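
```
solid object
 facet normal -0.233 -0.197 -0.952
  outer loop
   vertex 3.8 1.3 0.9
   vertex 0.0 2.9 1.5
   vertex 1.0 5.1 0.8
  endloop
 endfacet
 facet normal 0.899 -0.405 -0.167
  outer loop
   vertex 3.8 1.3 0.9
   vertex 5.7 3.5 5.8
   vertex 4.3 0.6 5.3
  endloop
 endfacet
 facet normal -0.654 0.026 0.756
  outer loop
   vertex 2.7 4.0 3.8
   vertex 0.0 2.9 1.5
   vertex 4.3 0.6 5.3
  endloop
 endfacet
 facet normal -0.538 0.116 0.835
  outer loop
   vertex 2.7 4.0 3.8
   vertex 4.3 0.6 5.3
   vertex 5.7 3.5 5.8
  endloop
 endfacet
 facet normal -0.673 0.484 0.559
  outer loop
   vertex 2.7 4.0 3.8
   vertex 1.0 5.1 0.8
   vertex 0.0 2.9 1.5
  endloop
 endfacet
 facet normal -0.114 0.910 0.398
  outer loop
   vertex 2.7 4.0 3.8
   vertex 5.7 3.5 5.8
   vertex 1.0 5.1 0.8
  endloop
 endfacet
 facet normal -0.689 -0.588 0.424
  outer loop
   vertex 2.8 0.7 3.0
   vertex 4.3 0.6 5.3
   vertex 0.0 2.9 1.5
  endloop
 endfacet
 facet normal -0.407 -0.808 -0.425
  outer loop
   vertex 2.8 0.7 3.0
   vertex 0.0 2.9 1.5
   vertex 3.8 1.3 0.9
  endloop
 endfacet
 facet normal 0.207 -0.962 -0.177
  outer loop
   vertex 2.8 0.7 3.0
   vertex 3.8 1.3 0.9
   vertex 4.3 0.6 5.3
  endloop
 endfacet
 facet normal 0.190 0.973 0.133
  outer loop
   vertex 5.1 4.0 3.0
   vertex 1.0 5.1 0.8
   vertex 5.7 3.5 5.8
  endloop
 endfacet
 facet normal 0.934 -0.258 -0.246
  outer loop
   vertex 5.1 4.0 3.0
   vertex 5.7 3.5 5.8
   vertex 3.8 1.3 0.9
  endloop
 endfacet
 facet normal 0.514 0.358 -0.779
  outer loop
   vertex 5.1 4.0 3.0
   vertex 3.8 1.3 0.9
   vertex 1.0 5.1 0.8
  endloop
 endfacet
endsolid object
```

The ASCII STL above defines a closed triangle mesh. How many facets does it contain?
12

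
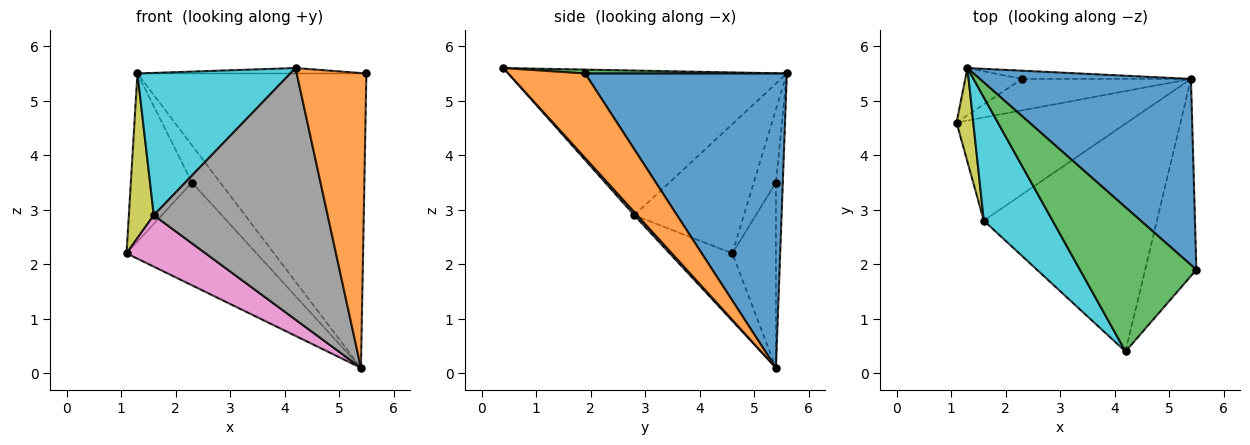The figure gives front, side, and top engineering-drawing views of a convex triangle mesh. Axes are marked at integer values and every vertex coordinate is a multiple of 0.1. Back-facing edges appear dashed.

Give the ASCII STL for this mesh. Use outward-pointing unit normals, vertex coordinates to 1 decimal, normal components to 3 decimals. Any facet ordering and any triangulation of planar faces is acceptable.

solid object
 facet normal 0.597 0.678 0.428
  outer loop
   vertex 1.3 5.6 5.5
   vertex 5.5 1.9 5.5
   vertex 5.4 5.4 0.1
  endloop
 endfacet
 facet normal 0.676 -0.613 -0.410
  outer loop
   vertex 4.2 0.4 5.6
   vertex 5.4 5.4 0.1
   vertex 5.5 1.9 5.5
  endloop
 endfacet
 facet normal 0.033 0.038 0.999
  outer loop
   vertex 4.2 0.4 5.6
   vertex 5.5 1.9 5.5
   vertex 1.3 5.6 5.5
  endloop
 endfacet
 facet normal -0.305 0.911 -0.278
  outer loop
   vertex 2.3 5.4 3.5
   vertex 5.4 5.4 0.1
   vertex 1.1 4.6 2.2
  endloop
 endfacet
 facet normal -0.329 0.909 -0.256
  outer loop
   vertex 2.3 5.4 3.5
   vertex 1.1 4.6 2.2
   vertex 1.3 5.6 5.5
  endloop
 endfacet
 facet normal -0.231 0.950 -0.210
  outer loop
   vertex 2.3 5.4 3.5
   vertex 1.3 5.6 5.5
   vertex 5.4 5.4 0.1
  endloop
 endfacet
 facet normal -0.334 -0.421 -0.844
  outer loop
   vertex 1.6 2.8 2.9
   vertex 1.1 4.6 2.2
   vertex 5.4 5.4 0.1
  endloop
 endfacet
 facet normal 0.013 -0.741 -0.671
  outer loop
   vertex 1.6 2.8 2.9
   vertex 5.4 5.4 0.1
   vertex 4.2 0.4 5.6
  endloop
 endfacet
 facet normal -0.967 -0.220 0.125
  outer loop
   vertex 1.6 2.8 2.9
   vertex 1.3 5.6 5.5
   vertex 1.1 4.6 2.2
  endloop
 endfacet
 facet normal -0.809 -0.444 0.385
  outer loop
   vertex 1.6 2.8 2.9
   vertex 4.2 0.4 5.6
   vertex 1.3 5.6 5.5
  endloop
 endfacet
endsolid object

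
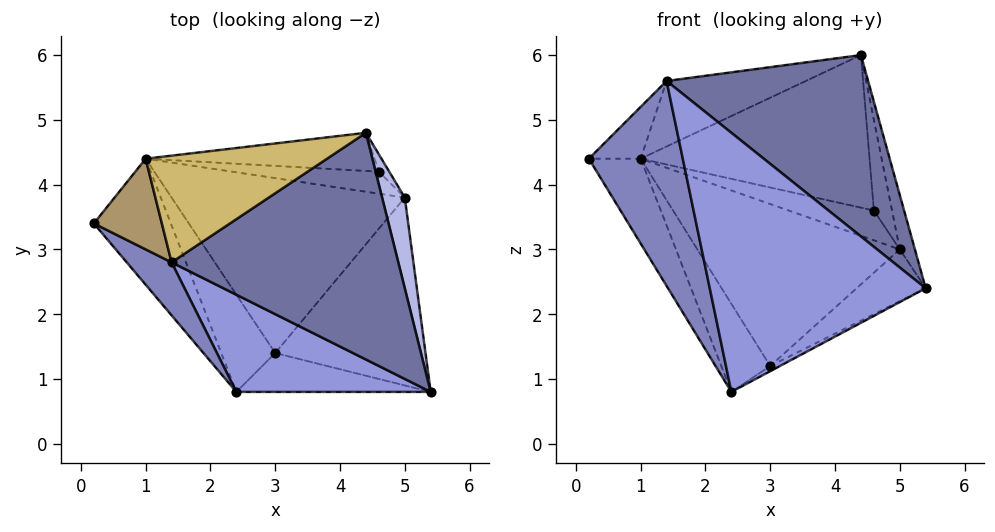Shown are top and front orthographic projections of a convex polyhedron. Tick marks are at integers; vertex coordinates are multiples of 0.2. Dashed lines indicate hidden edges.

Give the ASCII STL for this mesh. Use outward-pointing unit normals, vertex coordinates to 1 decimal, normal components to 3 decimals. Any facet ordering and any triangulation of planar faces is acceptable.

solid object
 facet normal 0.298 -0.596 0.745
  outer loop
   vertex 1.4 2.8 5.6
   vertex 5.4 0.8 2.4
   vertex 4.4 4.8 6.0
  endloop
 endfacet
 facet normal -0.592 -0.780 0.202
  outer loop
   vertex 1.4 2.8 5.6
   vertex 0.2 3.4 4.4
   vertex 2.4 0.8 0.8
  endloop
 endfacet
 facet normal -0.184 -0.920 0.345
  outer loop
   vertex 1.4 2.8 5.6
   vertex 2.4 0.8 0.8
   vertex 5.4 0.8 2.4
  endloop
 endfacet
 facet normal 0.982 0.098 0.164
  outer loop
   vertex 5.0 3.8 3.0
   vertex 4.4 4.8 6.0
   vertex 5.4 0.8 2.4
  endloop
 endfacet
 facet normal 0.574 0.804 -0.153
  outer loop
   vertex 4.6 4.2 3.6
   vertex 4.4 4.8 6.0
   vertex 5.0 3.8 3.0
  endloop
 endfacet
 facet normal -0.572 0.458 -0.680
  outer loop
   vertex 1.0 4.4 4.4
   vertex 2.4 0.8 0.8
   vertex 0.2 3.4 4.4
  endloop
 endfacet
 facet normal -0.087 0.801 -0.592
  outer loop
   vertex 1.0 4.4 4.4
   vertex 4.6 4.2 3.6
   vertex 5.0 3.8 3.0
  endloop
 endfacet
 facet normal 0.000 0.970 -0.243
  outer loop
   vertex 1.0 4.4 4.4
   vertex 4.4 4.8 6.0
   vertex 4.6 4.2 3.6
  endloop
 endfacet
 facet normal -0.527 0.422 0.738
  outer loop
   vertex 1.0 4.4 4.4
   vertex 0.2 3.4 4.4
   vertex 1.4 2.8 5.6
  endloop
 endfacet
 facet normal -0.420 0.475 0.773
  outer loop
   vertex 1.0 4.4 4.4
   vertex 1.4 2.8 5.6
   vertex 4.4 4.8 6.0
  endloop
 endfacet
 facet normal -0.175 0.661 -0.729
  outer loop
   vertex 3.0 1.4 1.2
   vertex 2.4 0.8 0.8
   vertex 1.0 4.4 4.4
  endloop
 endfacet
 facet normal -0.153 0.671 -0.725
  outer loop
   vertex 3.0 1.4 1.2
   vertex 1.0 4.4 4.4
   vertex 5.0 3.8 3.0
  endloop
 endfacet
 facet normal 0.467 0.117 -0.876
  outer loop
   vertex 3.0 1.4 1.2
   vertex 5.4 0.8 2.4
   vertex 2.4 0.8 0.8
  endloop
 endfacet
 facet normal 0.481 0.233 -0.845
  outer loop
   vertex 3.0 1.4 1.2
   vertex 5.0 3.8 3.0
   vertex 5.4 0.8 2.4
  endloop
 endfacet
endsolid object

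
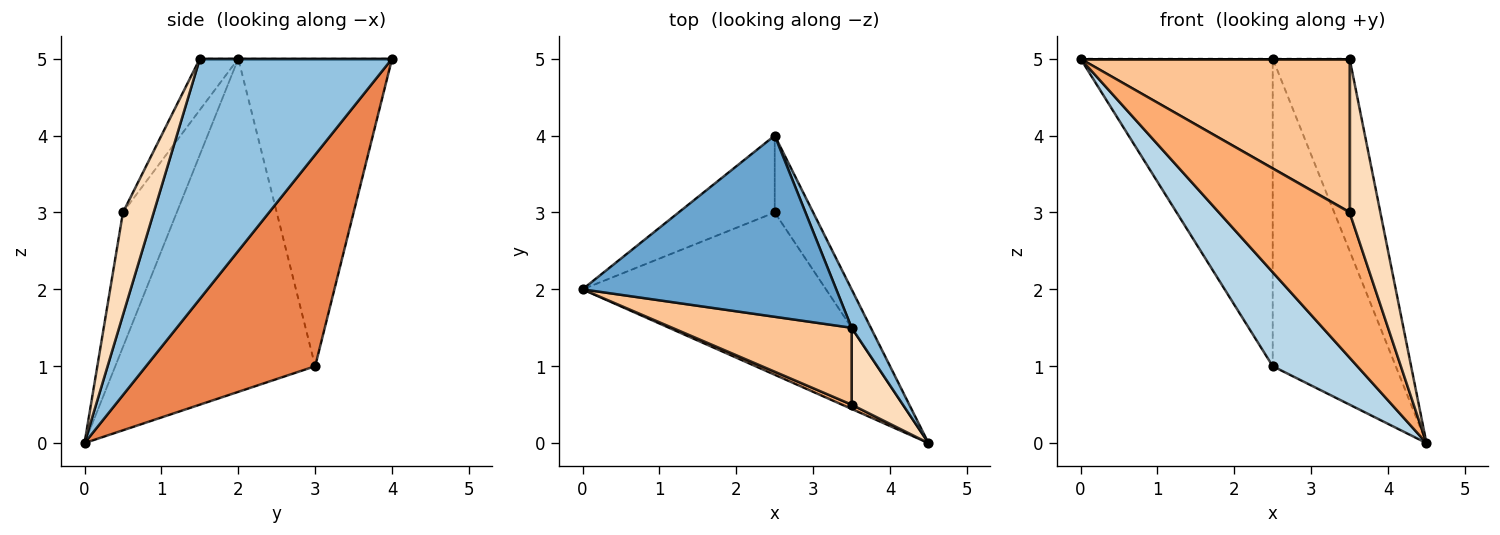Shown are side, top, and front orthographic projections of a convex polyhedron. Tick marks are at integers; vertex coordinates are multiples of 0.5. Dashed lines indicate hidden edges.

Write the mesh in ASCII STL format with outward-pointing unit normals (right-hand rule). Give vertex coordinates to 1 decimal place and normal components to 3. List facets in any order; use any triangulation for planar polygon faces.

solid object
 facet normal 0.000 0.000 1.000
  outer loop
   vertex 3.5 1.5 5.0
   vertex 2.5 4.0 5.0
   vertex 0.0 2.0 5.0
  endloop
 endfacet
 facet normal 0.926 0.370 0.074
  outer loop
   vertex 3.5 1.5 5.0
   vertex 4.5 0.0 0.0
   vertex 2.5 4.0 5.0
  endloop
 endfacet
 facet normal -0.764 -0.323 -0.558
  outer loop
   vertex 2.5 3.0 1.0
   vertex 4.5 0.0 0.0
   vertex 0.0 2.0 5.0
  endloop
 endfacet
 facet normal -0.613 0.766 -0.192
  outer loop
   vertex 2.5 3.0 1.0
   vertex 0.0 2.0 5.0
   vertex 2.5 4.0 5.0
  endloop
 endfacet
 facet normal 0.800 0.582 -0.145
  outer loop
   vertex 2.5 3.0 1.0
   vertex 2.5 4.0 5.0
   vertex 4.5 0.0 0.0
  endloop
 endfacet
 facet normal -0.381 -0.924 0.027
  outer loop
   vertex 3.5 0.5 3.0
   vertex 0.0 2.0 5.0
   vertex 4.5 0.0 0.0
  endloop
 endfacet
 facet normal -0.127 -0.887 0.444
  outer loop
   vertex 3.5 0.5 3.0
   vertex 3.5 1.5 5.0
   vertex 0.0 2.0 5.0
  endloop
 endfacet
 facet normal 0.667 -0.667 0.333
  outer loop
   vertex 3.5 0.5 3.0
   vertex 4.5 0.0 0.0
   vertex 3.5 1.5 5.0
  endloop
 endfacet
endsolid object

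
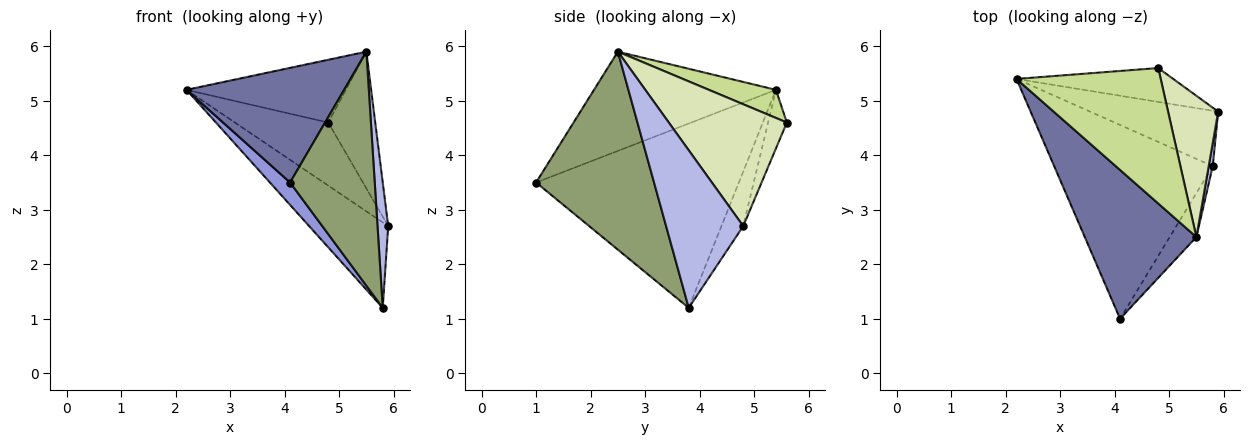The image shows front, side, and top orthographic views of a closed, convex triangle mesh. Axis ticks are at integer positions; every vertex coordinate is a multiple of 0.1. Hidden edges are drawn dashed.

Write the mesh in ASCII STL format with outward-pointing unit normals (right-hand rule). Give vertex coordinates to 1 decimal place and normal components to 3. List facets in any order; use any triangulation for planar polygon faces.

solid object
 facet normal -0.576 -0.499 0.648
  outer loop
   vertex 5.5 2.5 5.9
   vertex 2.2 5.4 5.2
   vertex 4.1 1.0 3.5
  endloop
 endfacet
 facet normal -0.226 0.817 -0.530
  outer loop
   vertex 5.8 3.8 1.2
   vertex 2.2 5.4 5.2
   vertex 5.9 4.8 2.7
  endloop
 endfacet
 facet normal -0.756 -0.075 -0.650
  outer loop
   vertex 5.8 3.8 1.2
   vertex 4.1 1.0 3.5
   vertex 2.2 5.4 5.2
  endloop
 endfacet
 facet normal 0.990 -0.137 0.025
  outer loop
   vertex 5.8 3.8 1.2
   vertex 5.9 4.8 2.7
   vertex 5.5 2.5 5.9
  endloop
 endfacet
 facet normal 0.808 -0.580 -0.109
  outer loop
   vertex 5.8 3.8 1.2
   vertex 5.5 2.5 5.9
   vertex 4.1 1.0 3.5
  endloop
 endfacet
 facet normal -0.174 0.867 -0.466
  outer loop
   vertex 4.8 5.6 4.6
   vertex 5.9 4.8 2.7
   vertex 2.2 5.4 5.2
  endloop
 endfacet
 facet normal 0.174 0.414 0.893
  outer loop
   vertex 4.8 5.6 4.6
   vertex 2.2 5.4 5.2
   vertex 5.5 2.5 5.9
  endloop
 endfacet
 facet normal 0.868 0.346 0.357
  outer loop
   vertex 4.8 5.6 4.6
   vertex 5.5 2.5 5.9
   vertex 5.9 4.8 2.7
  endloop
 endfacet
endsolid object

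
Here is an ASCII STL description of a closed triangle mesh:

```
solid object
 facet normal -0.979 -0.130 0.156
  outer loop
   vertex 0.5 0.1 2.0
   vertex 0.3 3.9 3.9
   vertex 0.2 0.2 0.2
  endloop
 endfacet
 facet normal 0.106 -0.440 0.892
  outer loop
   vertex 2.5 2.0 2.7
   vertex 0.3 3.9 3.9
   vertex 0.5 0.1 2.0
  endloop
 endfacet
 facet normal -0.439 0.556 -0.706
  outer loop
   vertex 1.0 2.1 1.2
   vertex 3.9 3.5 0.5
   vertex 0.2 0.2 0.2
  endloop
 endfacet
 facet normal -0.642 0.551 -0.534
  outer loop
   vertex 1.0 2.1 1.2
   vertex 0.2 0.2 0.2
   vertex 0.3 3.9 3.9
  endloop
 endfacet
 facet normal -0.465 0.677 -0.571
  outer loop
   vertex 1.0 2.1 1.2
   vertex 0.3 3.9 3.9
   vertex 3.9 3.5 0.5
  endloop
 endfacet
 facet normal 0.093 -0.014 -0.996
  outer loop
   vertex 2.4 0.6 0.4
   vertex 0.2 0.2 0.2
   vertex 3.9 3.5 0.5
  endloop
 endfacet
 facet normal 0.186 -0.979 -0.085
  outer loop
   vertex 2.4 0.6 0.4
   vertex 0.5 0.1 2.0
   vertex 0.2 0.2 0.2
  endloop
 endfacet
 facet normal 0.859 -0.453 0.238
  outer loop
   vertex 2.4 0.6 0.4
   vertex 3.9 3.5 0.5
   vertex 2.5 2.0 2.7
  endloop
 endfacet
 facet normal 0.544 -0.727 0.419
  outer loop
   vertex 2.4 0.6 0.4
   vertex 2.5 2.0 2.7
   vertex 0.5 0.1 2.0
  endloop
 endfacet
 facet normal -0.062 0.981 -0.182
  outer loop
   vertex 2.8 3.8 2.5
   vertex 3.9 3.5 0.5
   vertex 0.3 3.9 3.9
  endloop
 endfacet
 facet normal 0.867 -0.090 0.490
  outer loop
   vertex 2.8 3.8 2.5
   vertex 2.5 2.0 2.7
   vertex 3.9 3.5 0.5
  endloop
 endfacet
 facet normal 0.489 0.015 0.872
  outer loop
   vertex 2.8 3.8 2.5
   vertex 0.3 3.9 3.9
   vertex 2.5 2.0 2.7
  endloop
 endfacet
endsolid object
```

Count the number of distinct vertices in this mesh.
8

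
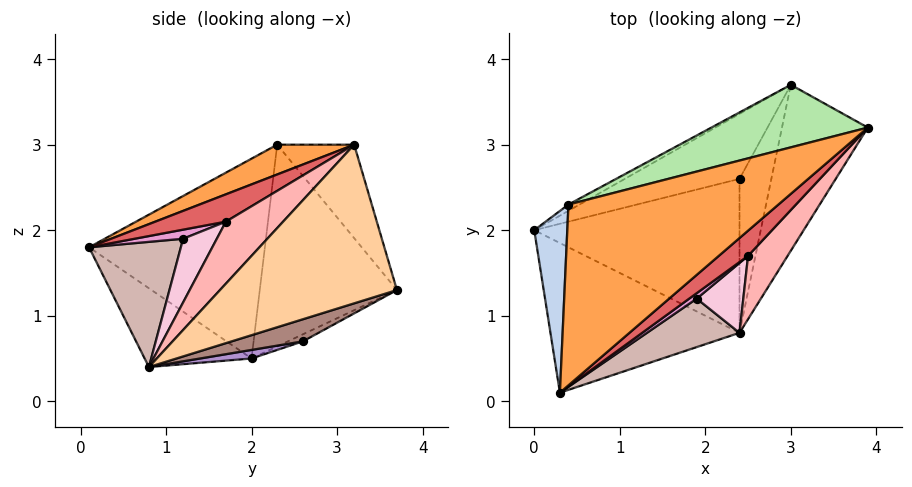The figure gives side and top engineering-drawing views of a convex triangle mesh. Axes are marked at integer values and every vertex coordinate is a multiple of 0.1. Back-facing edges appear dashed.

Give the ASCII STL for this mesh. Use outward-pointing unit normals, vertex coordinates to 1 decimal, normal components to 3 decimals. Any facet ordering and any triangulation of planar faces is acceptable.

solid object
 facet normal -0.316 -0.569 -0.759
  outer loop
   vertex 2.4 0.8 0.4
   vertex 0.3 0.1 1.8
   vertex 0.0 2.0 0.5
  endloop
 endfacet
 facet normal -0.986 -0.044 0.163
  outer loop
   vertex 0.4 2.3 3.0
   vertex 0.0 2.0 0.5
   vertex 0.3 0.1 1.8
  endloop
 endfacet
 facet normal 0.123 -0.480 0.869
  outer loop
   vertex 0.4 2.3 3.0
   vertex 0.3 0.1 1.8
   vertex 3.9 3.2 3.0
  endloop
 endfacet
 facet normal 0.879 -0.034 -0.475
  outer loop
   vertex 3.0 3.7 1.3
   vertex 3.9 3.2 3.0
   vertex 2.4 0.8 0.4
  endloop
 endfacet
 facet normal -0.487 0.873 -0.027
  outer loop
   vertex 3.0 3.7 1.3
   vertex 0.0 2.0 0.5
   vertex 0.4 2.3 3.0
  endloop
 endfacet
 facet normal -0.230 0.894 0.385
  outer loop
   vertex 3.0 3.7 1.3
   vertex 0.4 2.3 3.0
   vertex 3.9 3.2 3.0
  endloop
 endfacet
 facet normal 0.465 -0.732 0.498
  outer loop
   vertex 2.5 1.7 2.1
   vertex 3.9 3.2 3.0
   vertex 0.3 0.1 1.8
  endloop
 endfacet
 facet normal 0.564 -0.743 0.360
  outer loop
   vertex 2.5 1.7 2.1
   vertex 2.4 0.8 0.4
   vertex 3.9 3.2 3.0
  endloop
 endfacet
 facet normal 0.041 0.164 -0.986
  outer loop
   vertex 2.4 2.6 0.7
   vertex 2.4 0.8 0.4
   vertex 0.0 2.0 0.5
  endloop
 endfacet
 facet normal -0.053 0.500 -0.864
  outer loop
   vertex 2.4 2.6 0.7
   vertex 0.0 2.0 0.5
   vertex 3.0 3.7 1.3
  endloop
 endfacet
 facet normal 0.565 0.136 -0.814
  outer loop
   vertex 2.4 2.6 0.7
   vertex 3.0 3.7 1.3
   vertex 2.4 0.8 0.4
  endloop
 endfacet
 facet normal 0.509 -0.774 0.376
  outer loop
   vertex 1.9 1.2 1.9
   vertex 0.3 0.1 1.8
   vertex 2.4 0.8 0.4
  endloop
 endfacet
 facet normal 0.499 -0.763 0.411
  outer loop
   vertex 1.9 1.2 1.9
   vertex 2.5 1.7 2.1
   vertex 0.3 0.1 1.8
  endloop
 endfacet
 facet normal 0.516 -0.769 0.377
  outer loop
   vertex 1.9 1.2 1.9
   vertex 2.4 0.8 0.4
   vertex 2.5 1.7 2.1
  endloop
 endfacet
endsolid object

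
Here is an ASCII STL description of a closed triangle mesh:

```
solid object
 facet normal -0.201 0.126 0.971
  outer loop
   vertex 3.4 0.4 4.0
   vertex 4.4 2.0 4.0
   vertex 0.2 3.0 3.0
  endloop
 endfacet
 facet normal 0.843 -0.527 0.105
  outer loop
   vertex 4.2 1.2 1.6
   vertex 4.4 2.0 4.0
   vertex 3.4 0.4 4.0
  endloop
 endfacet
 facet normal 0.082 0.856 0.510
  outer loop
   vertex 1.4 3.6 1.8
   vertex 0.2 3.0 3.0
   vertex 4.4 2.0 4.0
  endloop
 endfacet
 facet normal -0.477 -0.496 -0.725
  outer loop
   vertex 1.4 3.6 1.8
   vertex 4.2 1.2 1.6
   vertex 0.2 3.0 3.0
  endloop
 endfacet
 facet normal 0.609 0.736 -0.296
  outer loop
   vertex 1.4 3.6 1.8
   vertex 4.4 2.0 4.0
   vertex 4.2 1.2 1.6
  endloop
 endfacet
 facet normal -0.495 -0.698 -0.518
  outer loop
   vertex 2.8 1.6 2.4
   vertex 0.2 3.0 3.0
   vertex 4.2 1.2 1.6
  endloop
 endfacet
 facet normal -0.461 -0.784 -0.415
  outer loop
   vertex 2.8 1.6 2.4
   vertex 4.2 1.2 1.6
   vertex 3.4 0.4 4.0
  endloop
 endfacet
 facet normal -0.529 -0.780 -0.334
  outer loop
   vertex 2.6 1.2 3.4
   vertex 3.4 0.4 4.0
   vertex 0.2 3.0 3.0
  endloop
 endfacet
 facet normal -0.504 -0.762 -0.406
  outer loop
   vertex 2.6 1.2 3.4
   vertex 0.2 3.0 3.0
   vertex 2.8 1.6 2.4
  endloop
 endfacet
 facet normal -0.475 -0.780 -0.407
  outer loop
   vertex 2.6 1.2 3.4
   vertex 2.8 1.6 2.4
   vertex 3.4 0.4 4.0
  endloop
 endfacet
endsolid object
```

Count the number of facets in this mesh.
10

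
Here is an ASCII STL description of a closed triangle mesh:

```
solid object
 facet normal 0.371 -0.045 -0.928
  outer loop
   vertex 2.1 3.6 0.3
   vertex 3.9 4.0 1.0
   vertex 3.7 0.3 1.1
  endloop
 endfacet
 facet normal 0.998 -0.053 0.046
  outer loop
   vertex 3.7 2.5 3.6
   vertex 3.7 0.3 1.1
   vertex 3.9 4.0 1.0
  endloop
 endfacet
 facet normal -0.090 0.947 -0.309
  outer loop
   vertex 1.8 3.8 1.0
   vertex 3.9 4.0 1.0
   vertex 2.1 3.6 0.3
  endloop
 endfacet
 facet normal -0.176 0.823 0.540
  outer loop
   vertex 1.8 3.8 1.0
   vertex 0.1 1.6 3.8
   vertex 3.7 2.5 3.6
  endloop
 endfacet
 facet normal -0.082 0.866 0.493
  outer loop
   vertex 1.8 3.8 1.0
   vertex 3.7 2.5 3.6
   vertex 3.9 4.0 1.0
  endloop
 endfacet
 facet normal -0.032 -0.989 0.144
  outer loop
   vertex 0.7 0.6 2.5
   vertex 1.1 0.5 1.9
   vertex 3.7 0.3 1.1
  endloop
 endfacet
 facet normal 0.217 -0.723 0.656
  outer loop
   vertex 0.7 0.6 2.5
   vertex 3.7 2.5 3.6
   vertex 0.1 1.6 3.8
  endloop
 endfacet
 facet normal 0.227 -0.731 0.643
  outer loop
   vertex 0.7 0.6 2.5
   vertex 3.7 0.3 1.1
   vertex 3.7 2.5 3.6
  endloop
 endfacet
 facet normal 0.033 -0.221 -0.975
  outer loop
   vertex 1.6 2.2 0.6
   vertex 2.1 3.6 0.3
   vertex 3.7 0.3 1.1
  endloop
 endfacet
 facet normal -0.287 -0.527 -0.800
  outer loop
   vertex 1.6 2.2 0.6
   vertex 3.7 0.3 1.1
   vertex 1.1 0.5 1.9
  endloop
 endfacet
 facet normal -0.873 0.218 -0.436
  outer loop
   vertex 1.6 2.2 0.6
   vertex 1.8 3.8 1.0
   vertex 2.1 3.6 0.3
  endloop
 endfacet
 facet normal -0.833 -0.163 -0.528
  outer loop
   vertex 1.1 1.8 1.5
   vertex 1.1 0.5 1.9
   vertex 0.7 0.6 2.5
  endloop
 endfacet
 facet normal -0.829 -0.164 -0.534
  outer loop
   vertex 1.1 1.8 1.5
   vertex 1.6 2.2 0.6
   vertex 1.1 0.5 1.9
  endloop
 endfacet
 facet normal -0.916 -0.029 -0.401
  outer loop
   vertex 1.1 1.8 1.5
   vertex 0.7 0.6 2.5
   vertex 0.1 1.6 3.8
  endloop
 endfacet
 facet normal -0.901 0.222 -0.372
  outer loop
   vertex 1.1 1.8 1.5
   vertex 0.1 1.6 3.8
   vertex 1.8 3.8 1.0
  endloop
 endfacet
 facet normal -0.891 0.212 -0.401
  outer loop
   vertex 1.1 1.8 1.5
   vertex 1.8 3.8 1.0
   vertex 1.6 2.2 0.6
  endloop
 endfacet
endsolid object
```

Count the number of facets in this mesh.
16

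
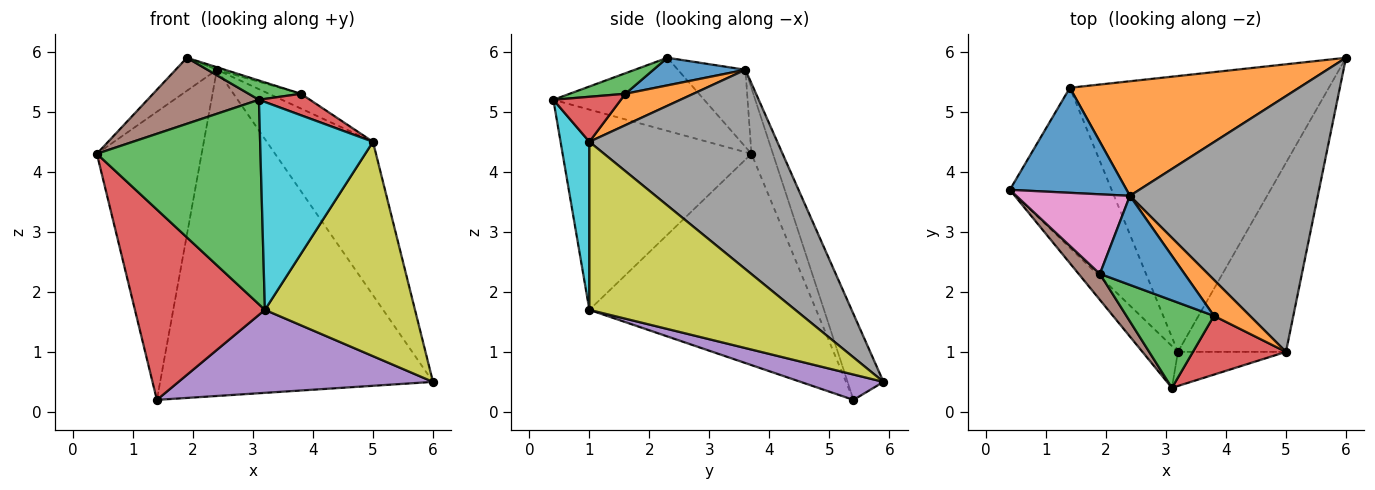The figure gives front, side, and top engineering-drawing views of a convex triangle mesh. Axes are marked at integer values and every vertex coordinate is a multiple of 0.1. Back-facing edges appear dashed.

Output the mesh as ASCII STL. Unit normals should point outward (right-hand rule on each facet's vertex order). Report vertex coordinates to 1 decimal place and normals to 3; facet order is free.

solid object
 facet normal -0.189 0.923 0.336
  outer loop
   vertex 2.4 3.6 5.7
   vertex 1.4 5.4 0.2
   vertex 0.4 3.7 4.3
  endloop
 endfacet
 facet normal -0.123 0.936 0.329
  outer loop
   vertex 2.4 3.6 5.7
   vertex 6.0 5.9 0.5
   vertex 1.4 5.4 0.2
  endloop
 endfacet
 facet normal -0.749 -0.649 -0.133
  outer loop
   vertex 3.2 1.0 1.7
   vertex 3.1 0.4 5.2
   vertex 0.4 3.7 4.3
  endloop
 endfacet
 facet normal -0.800 -0.459 -0.386
  outer loop
   vertex 3.2 1.0 1.7
   vertex 0.4 3.7 4.3
   vertex 1.4 5.4 0.2
  endloop
 endfacet
 facet normal 0.093 -0.287 -0.953
  outer loop
   vertex 3.2 1.0 1.7
   vertex 1.4 5.4 0.2
   vertex 6.0 5.9 0.5
  endloop
 endfacet
 facet normal -0.783 -0.579 0.228
  outer loop
   vertex 1.9 2.3 5.9
   vertex 0.4 3.7 4.3
   vertex 3.1 0.4 5.2
  endloop
 endfacet
 facet normal -0.531 0.325 0.782
  outer loop
   vertex 1.9 2.3 5.9
   vertex 2.4 3.6 5.7
   vertex 0.4 3.7 4.3
  endloop
 endfacet
 facet normal 0.673 0.380 0.634
  outer loop
   vertex 5.0 1.0 4.5
   vertex 6.0 5.9 0.5
   vertex 2.4 3.6 5.7
  endloop
 endfacet
 facet normal 0.717 -0.523 -0.461
  outer loop
   vertex 5.0 1.0 4.5
   vertex 3.2 1.0 1.7
   vertex 6.0 5.9 0.5
  endloop
 endfacet
 facet normal 0.244 -0.957 -0.157
  outer loop
   vertex 5.0 1.0 4.5
   vertex 3.1 0.4 5.2
   vertex 3.2 1.0 1.7
  endloop
 endfacet
 facet normal 0.310 0.027 0.950
  outer loop
   vertex 3.8 1.6 5.3
   vertex 2.4 3.6 5.7
   vertex 1.9 2.3 5.9
  endloop
 endfacet
 facet normal 0.628 0.295 0.720
  outer loop
   vertex 3.8 1.6 5.3
   vertex 5.0 1.0 4.5
   vertex 2.4 3.6 5.7
  endloop
 endfacet
 facet normal 0.223 -0.210 0.952
  outer loop
   vertex 3.8 1.6 5.3
   vertex 1.9 2.3 5.9
   vertex 3.1 0.4 5.2
  endloop
 endfacet
 facet normal 0.414 -0.313 0.855
  outer loop
   vertex 3.8 1.6 5.3
   vertex 3.1 0.4 5.2
   vertex 5.0 1.0 4.5
  endloop
 endfacet
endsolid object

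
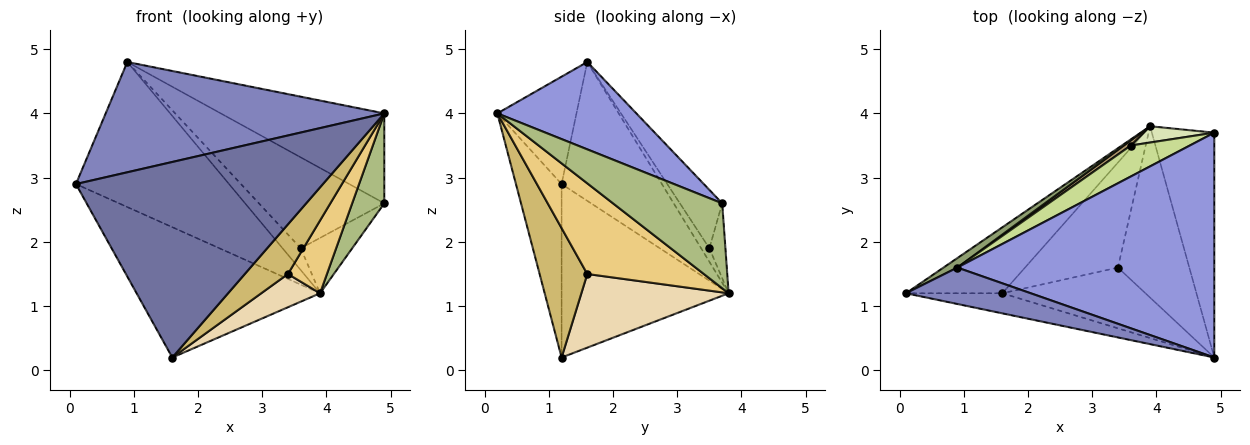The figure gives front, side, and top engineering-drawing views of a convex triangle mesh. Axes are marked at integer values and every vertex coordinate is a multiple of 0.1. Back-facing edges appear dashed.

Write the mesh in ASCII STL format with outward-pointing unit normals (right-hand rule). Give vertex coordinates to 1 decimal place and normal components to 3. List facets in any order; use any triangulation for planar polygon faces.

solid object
 facet normal -0.181 -0.978 -0.100
  outer loop
   vertex 1.6 1.2 0.2
   vertex 4.9 0.2 4.0
   vertex 0.1 1.2 2.9
  endloop
 endfacet
 facet normal -0.260 -0.917 0.303
  outer loop
   vertex 0.9 1.6 4.8
   vertex 0.1 1.2 2.9
   vertex 4.9 0.2 4.0
  endloop
 endfacet
 facet normal 0.301 0.354 0.885
  outer loop
   vertex 0.9 1.6 4.8
   vertex 4.9 0.2 4.0
   vertex 4.9 3.7 2.6
  endloop
 endfacet
 facet normal -0.631 0.693 -0.350
  outer loop
   vertex 3.9 3.8 1.2
   vertex 1.6 1.2 0.2
   vertex 0.1 1.2 2.9
  endloop
 endfacet
 facet normal -0.547 0.835 0.055
  outer loop
   vertex 3.9 3.8 1.2
   vertex 0.1 1.2 2.9
   vertex 0.9 1.6 4.8
  endloop
 endfacet
 facet normal 0.784 -0.231 -0.576
  outer loop
   vertex 3.9 3.8 1.2
   vertex 4.9 3.7 2.6
   vertex 4.9 0.2 4.0
  endloop
 endfacet
 facet normal -0.304 0.902 0.307
  outer loop
   vertex 3.6 3.5 1.9
   vertex 0.9 1.6 4.8
   vertex 4.9 3.7 2.6
  endloop
 endfacet
 facet normal -0.287 0.919 0.271
  outer loop
   vertex 3.6 3.5 1.9
   vertex 4.9 3.7 2.6
   vertex 3.9 3.8 1.2
  endloop
 endfacet
 facet normal -0.402 0.891 0.210
  outer loop
   vertex 3.6 3.5 1.9
   vertex 3.9 3.8 1.2
   vertex 0.9 1.6 4.8
  endloop
 endfacet
 facet normal 0.573 -0.518 -0.634
  outer loop
   vertex 3.4 1.6 1.5
   vertex 4.9 0.2 4.0
   vertex 1.6 1.2 0.2
  endloop
 endfacet
 facet normal 0.760 -0.254 -0.598
  outer loop
   vertex 3.4 1.6 1.5
   vertex 3.9 3.8 1.2
   vertex 4.9 0.2 4.0
  endloop
 endfacet
 facet normal 0.603 -0.241 -0.761
  outer loop
   vertex 3.4 1.6 1.5
   vertex 1.6 1.2 0.2
   vertex 3.9 3.8 1.2
  endloop
 endfacet
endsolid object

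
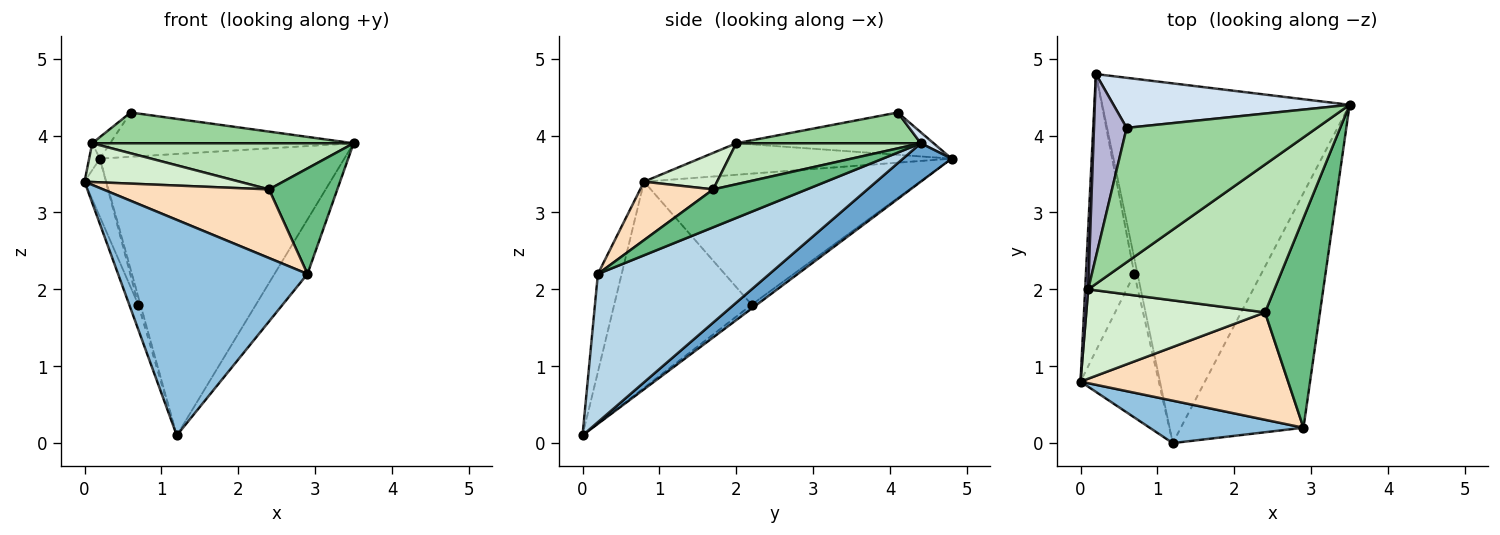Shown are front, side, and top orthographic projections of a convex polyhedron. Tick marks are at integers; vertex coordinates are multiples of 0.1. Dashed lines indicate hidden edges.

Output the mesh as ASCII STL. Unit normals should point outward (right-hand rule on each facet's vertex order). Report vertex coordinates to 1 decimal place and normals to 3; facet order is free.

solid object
 facet normal 0.122 0.612 -0.782
  outer loop
   vertex 1.2 0.0 0.1
   vertex 0.2 4.8 3.7
   vertex 3.5 4.4 3.9
  endloop
 endfacet
 facet normal -0.122 -0.974 0.192
  outer loop
   vertex 2.9 0.2 2.2
   vertex 0.0 0.8 3.4
   vertex 1.2 0.0 0.1
  endloop
 endfacet
 facet normal 0.762 0.146 -0.631
  outer loop
   vertex 2.9 0.2 2.2
   vertex 1.2 0.0 0.1
   vertex 3.5 4.4 3.9
  endloop
 endfacet
 facet normal 0.035 0.662 0.749
  outer loop
   vertex 0.6 4.1 4.3
   vertex 3.5 4.4 3.9
   vertex 0.2 4.8 3.7
  endloop
 endfacet
 facet normal -0.936 0.073 -0.346
  outer loop
   vertex 0.7 2.2 1.8
   vertex 0.0 0.8 3.4
   vertex 0.2 4.8 3.7
  endloop
 endfacet
 facet normal -0.933 0.062 -0.354
  outer loop
   vertex 0.7 2.2 1.8
   vertex 1.2 0.0 0.1
   vertex 0.0 0.8 3.4
  endloop
 endfacet
 facet normal -0.732 0.305 -0.610
  outer loop
   vertex 0.7 2.2 1.8
   vertex 0.2 4.8 3.7
   vertex 1.2 0.0 0.1
  endloop
 endfacet
 facet normal 0.231 -0.524 0.820
  outer loop
   vertex 2.4 1.7 3.3
   vertex 0.0 0.8 3.4
   vertex 2.9 0.2 2.2
  endloop
 endfacet
 facet normal 0.525 -0.383 0.760
  outer loop
   vertex 2.4 1.7 3.3
   vertex 2.9 0.2 2.2
   vertex 3.5 4.4 3.9
  endloop
 endfacet
 facet normal 0.156 -0.220 0.963
  outer loop
   vertex 0.1 2.0 3.9
   vertex 3.5 4.4 3.9
   vertex 0.6 4.1 4.3
  endloop
 endfacet
 facet normal 0.206 -0.291 0.934
  outer loop
   vertex 0.1 2.0 3.9
   vertex 2.4 1.7 3.3
   vertex 3.5 4.4 3.9
  endloop
 endfacet
 facet normal 0.184 -0.391 0.902
  outer loop
   vertex 0.1 2.0 3.9
   vertex 0.0 0.8 3.4
   vertex 2.4 1.7 3.3
  endloop
 endfacet
 facet normal -0.994 0.042 0.097
  outer loop
   vertex 0.1 2.0 3.9
   vertex 0.2 4.8 3.7
   vertex 0.0 0.8 3.4
  endloop
 endfacet
 facet normal -0.789 0.072 0.610
  outer loop
   vertex 0.1 2.0 3.9
   vertex 0.6 4.1 4.3
   vertex 0.2 4.8 3.7
  endloop
 endfacet
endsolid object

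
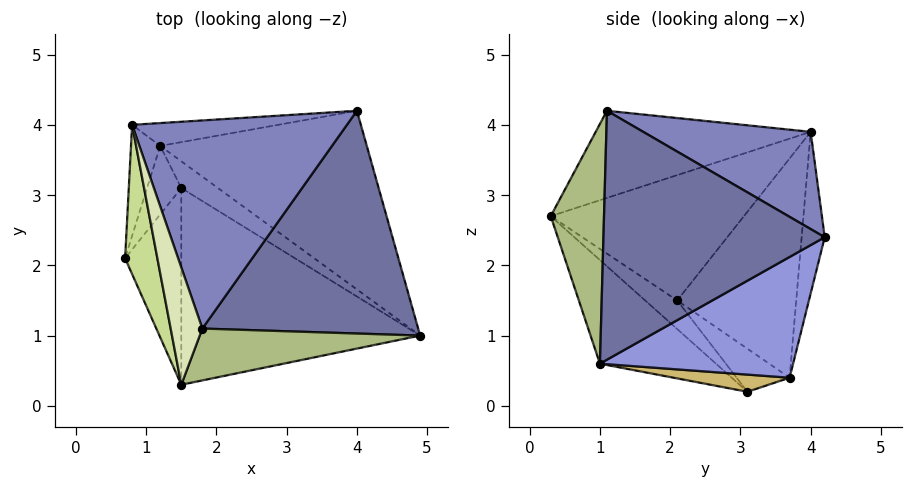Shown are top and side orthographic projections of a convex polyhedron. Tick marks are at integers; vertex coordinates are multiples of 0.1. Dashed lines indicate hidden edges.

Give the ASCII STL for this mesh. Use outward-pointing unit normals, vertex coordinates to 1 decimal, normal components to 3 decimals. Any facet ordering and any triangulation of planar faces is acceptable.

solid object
 facet normal 0.747 -0.154 0.647
  outer loop
   vertex 1.8 1.1 4.2
   vertex 4.9 1.0 0.6
   vertex 4.0 4.2 2.4
  endloop
 endfacet
 facet normal 0.401 0.230 0.887
  outer loop
   vertex 0.8 4.0 3.9
   vertex 1.8 1.1 4.2
   vertex 4.0 4.2 2.4
  endloop
 endfacet
 facet normal 0.427 0.532 -0.731
  outer loop
   vertex 1.2 3.7 0.4
   vertex 4.0 4.2 2.4
   vertex 4.9 1.0 0.6
  endloop
 endfacet
 facet normal -0.968 0.214 -0.129
  outer loop
   vertex 1.2 3.7 0.4
   vertex 0.7 2.1 1.5
   vertex 0.8 4.0 3.9
  endloop
 endfacet
 facet normal -0.107 0.989 -0.097
  outer loop
   vertex 1.2 3.7 0.4
   vertex 0.8 4.0 3.9
   vertex 4.0 4.2 2.4
  endloop
 endfacet
 facet normal 0.400 -0.840 0.368
  outer loop
   vertex 1.5 0.3 2.7
   vertex 4.9 1.0 0.6
   vertex 1.8 1.1 4.2
  endloop
 endfacet
 facet normal -0.936 -0.255 0.241
  outer loop
   vertex 1.5 0.3 2.7
   vertex 0.8 4.0 3.9
   vertex 0.7 2.1 1.5
  endloop
 endfacet
 facet normal -0.903 -0.277 0.328
  outer loop
   vertex 1.5 0.3 2.7
   vertex 1.8 1.1 4.2
   vertex 0.8 4.0 3.9
  endloop
 endfacet
 facet normal -0.770 -0.181 -0.613
  outer loop
   vertex 1.5 3.1 0.2
   vertex 0.7 2.1 1.5
   vertex 1.2 3.7 0.4
  endloop
 endfacet
 facet normal 0.377 0.457 -0.806
  outer loop
   vertex 1.5 3.1 0.2
   vertex 1.2 3.7 0.4
   vertex 4.9 1.0 0.6
  endloop
 endfacet
 facet normal -0.355 -0.623 -0.697
  outer loop
   vertex 1.5 3.1 0.2
   vertex 1.5 0.3 2.7
   vertex 0.7 2.1 1.5
  endloop
 endfacet
 facet normal -0.308 -0.634 -0.710
  outer loop
   vertex 1.5 3.1 0.2
   vertex 4.9 1.0 0.6
   vertex 1.5 0.3 2.7
  endloop
 endfacet
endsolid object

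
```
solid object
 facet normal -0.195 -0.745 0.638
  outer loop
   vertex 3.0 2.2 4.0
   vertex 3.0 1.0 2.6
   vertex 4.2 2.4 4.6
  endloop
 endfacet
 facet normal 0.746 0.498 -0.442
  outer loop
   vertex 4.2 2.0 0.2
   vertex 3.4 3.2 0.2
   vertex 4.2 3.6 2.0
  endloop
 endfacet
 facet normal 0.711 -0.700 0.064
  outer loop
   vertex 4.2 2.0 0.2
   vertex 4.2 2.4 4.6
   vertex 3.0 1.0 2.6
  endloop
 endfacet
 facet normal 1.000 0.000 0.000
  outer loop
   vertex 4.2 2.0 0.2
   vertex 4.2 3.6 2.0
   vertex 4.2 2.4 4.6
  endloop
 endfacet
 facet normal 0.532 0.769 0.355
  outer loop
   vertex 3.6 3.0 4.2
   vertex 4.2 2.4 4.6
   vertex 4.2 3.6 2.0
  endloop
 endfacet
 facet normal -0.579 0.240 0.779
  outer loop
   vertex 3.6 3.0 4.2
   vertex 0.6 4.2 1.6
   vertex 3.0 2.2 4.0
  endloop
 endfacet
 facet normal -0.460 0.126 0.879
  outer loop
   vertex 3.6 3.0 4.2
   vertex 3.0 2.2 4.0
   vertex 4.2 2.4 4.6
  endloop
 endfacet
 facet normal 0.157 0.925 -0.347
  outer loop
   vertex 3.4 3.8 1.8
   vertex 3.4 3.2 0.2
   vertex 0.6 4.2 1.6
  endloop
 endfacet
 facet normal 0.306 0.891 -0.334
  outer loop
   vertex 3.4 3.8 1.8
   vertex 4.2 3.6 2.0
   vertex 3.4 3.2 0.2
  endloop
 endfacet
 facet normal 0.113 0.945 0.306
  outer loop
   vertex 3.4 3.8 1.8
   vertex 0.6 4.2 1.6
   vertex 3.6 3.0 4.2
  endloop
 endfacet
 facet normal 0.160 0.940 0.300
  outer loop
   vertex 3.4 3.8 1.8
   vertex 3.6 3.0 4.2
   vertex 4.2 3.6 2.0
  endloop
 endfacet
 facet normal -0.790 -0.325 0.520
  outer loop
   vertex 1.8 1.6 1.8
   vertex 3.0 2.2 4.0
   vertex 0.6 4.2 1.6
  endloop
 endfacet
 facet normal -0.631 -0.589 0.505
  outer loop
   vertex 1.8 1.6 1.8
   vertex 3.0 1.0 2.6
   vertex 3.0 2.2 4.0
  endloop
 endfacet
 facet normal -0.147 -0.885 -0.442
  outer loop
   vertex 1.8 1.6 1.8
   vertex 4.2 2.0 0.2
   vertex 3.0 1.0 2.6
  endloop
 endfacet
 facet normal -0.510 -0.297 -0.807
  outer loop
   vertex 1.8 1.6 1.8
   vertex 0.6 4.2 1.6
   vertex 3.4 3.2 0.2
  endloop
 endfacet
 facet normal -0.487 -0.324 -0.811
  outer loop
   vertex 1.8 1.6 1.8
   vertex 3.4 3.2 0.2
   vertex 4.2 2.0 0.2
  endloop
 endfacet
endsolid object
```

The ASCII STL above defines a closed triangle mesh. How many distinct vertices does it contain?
10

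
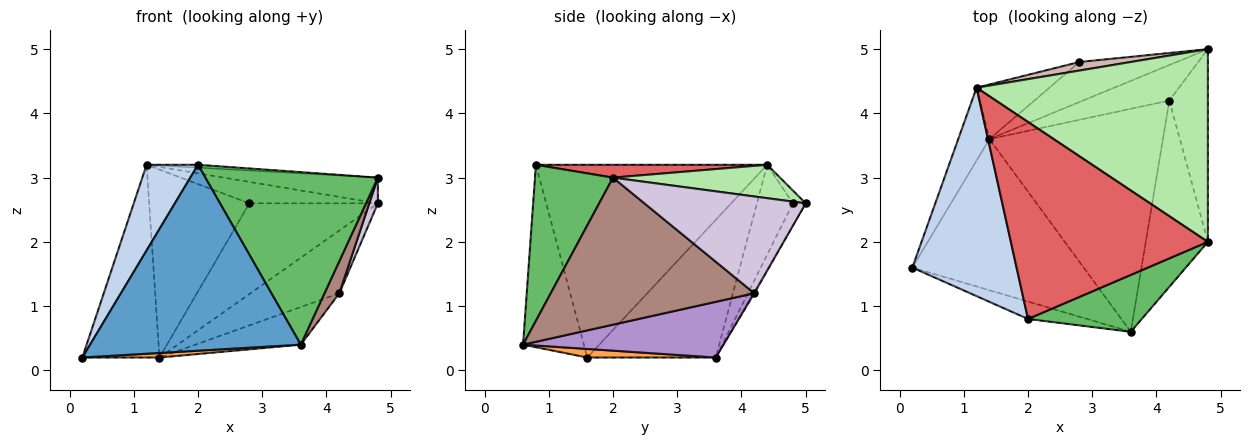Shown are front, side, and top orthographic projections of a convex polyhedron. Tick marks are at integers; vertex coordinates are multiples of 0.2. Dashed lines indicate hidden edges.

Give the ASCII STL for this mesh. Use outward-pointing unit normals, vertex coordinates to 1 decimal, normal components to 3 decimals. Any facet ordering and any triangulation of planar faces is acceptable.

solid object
 facet normal -0.276 -0.957 -0.089
  outer loop
   vertex 2.0 0.8 3.2
   vertex 0.2 1.6 0.2
   vertex 3.6 0.6 0.4
  endloop
 endfacet
 facet normal -0.863 -0.192 0.467
  outer loop
   vertex 1.2 4.4 3.2
   vertex 0.2 1.6 0.2
   vertex 2.0 0.8 3.2
  endloop
 endfacet
 facet normal 0.050 -0.030 -0.998
  outer loop
   vertex 1.4 3.6 0.2
   vertex 3.6 0.6 0.4
   vertex 0.2 1.6 0.2
  endloop
 endfacet
 facet normal -0.842 0.505 -0.191
  outer loop
   vertex 1.4 3.6 0.2
   vertex 0.2 1.6 0.2
   vertex 1.2 4.4 3.2
  endloop
 endfacet
 facet normal 0.395 -0.873 0.288
  outer loop
   vertex 4.8 2.0 3.0
   vertex 2.0 0.8 3.2
   vertex 3.6 0.6 0.4
  endloop
 endfacet
 facet normal 0.142 0.131 0.981
  outer loop
   vertex 4.8 2.0 3.0
   vertex 4.8 5.0 2.6
   vertex 1.2 4.4 3.2
  endloop
 endfacet
 facet normal 0.065 0.014 0.998
  outer loop
   vertex 4.8 2.0 3.0
   vertex 1.2 4.4 3.2
   vertex 2.0 0.8 3.2
  endloop
 endfacet
 facet normal -0.010 0.870 -0.493
  outer loop
   vertex 4.2 4.2 1.2
   vertex 1.4 3.6 0.2
   vertex 4.8 5.0 2.6
  endloop
 endfacet
 facet normal 0.302 0.159 -0.940
  outer loop
   vertex 4.2 4.2 1.2
   vertex 3.6 0.6 0.4
   vertex 1.4 3.6 0.2
  endloop
 endfacet
 facet normal 0.928 -0.049 -0.370
  outer loop
   vertex 4.2 4.2 1.2
   vertex 4.8 5.0 2.6
   vertex 4.8 2.0 3.0
  endloop
 endfacet
 facet normal 0.919 -0.067 -0.388
  outer loop
   vertex 4.2 4.2 1.2
   vertex 4.8 2.0 3.0
   vertex 3.6 0.6 0.4
  endloop
 endfacet
 facet normal -0.092 0.925 0.370
  outer loop
   vertex 2.8 4.8 2.6
   vertex 1.2 4.4 3.2
   vertex 4.8 5.0 2.6
  endloop
 endfacet
 facet normal -0.091 0.911 -0.402
  outer loop
   vertex 2.8 4.8 2.6
   vertex 4.8 5.0 2.6
   vertex 1.4 3.6 0.2
  endloop
 endfacet
 facet normal -0.326 0.908 -0.264
  outer loop
   vertex 2.8 4.8 2.6
   vertex 1.4 3.6 0.2
   vertex 1.2 4.4 3.2
  endloop
 endfacet
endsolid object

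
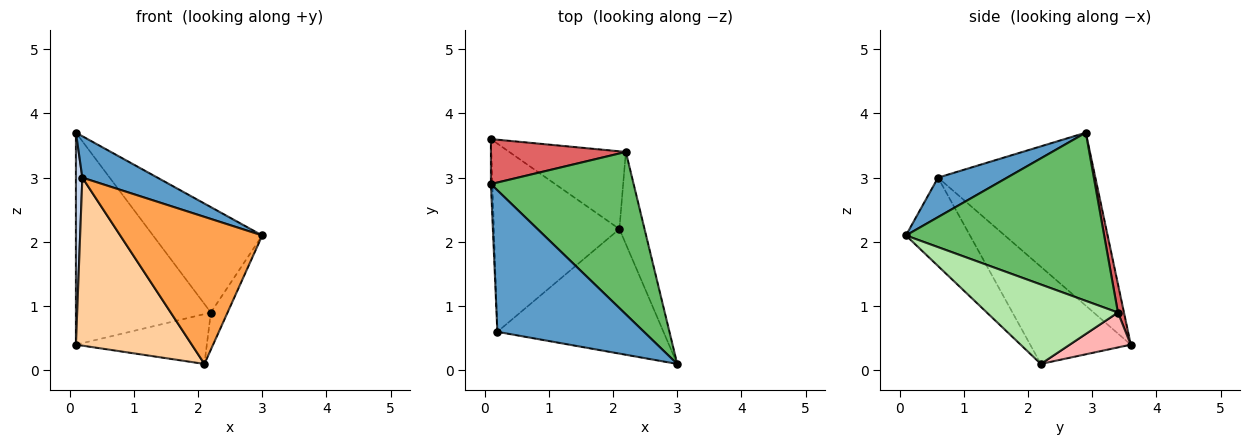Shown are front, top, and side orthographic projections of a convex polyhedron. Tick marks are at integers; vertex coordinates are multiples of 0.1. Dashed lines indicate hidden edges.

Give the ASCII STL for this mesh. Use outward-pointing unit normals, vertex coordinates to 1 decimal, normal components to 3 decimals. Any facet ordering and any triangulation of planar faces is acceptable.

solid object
 facet normal 0.250 -0.272 0.929
  outer loop
   vertex 0.2 0.6 3.0
   vertex 3.0 0.1 2.1
   vertex 0.1 2.9 3.7
  endloop
 endfacet
 facet normal -0.999 -0.041 -0.009
  outer loop
   vertex 0.2 0.6 3.0
   vertex 0.1 2.9 3.7
   vertex 0.1 3.6 0.4
  endloop
 endfacet
 facet normal -0.325 -0.722 -0.611
  outer loop
   vertex 0.2 0.6 3.0
   vertex 2.1 2.2 0.1
   vertex 3.0 0.1 2.1
  endloop
 endfacet
 facet normal -0.500 -0.576 -0.646
  outer loop
   vertex 0.2 0.6 3.0
   vertex 0.1 3.6 0.4
   vertex 2.1 2.2 0.1
  endloop
 endfacet
 facet normal 0.703 0.387 0.596
  outer loop
   vertex 2.2 3.4 0.9
   vertex 0.1 2.9 3.7
   vertex 3.0 0.1 2.1
  endloop
 endfacet
 facet normal 0.947 0.121 -0.299
  outer loop
   vertex 2.2 3.4 0.9
   vertex 3.0 0.1 2.1
   vertex 2.1 2.2 0.1
  endloop
 endfacet
 facet normal 0.044 0.977 0.207
  outer loop
   vertex 2.2 3.4 0.9
   vertex 0.1 3.6 0.4
   vertex 0.1 2.9 3.7
  endloop
 endfacet
 facet normal 0.244 0.524 -0.816
  outer loop
   vertex 2.2 3.4 0.9
   vertex 2.1 2.2 0.1
   vertex 0.1 3.6 0.4
  endloop
 endfacet
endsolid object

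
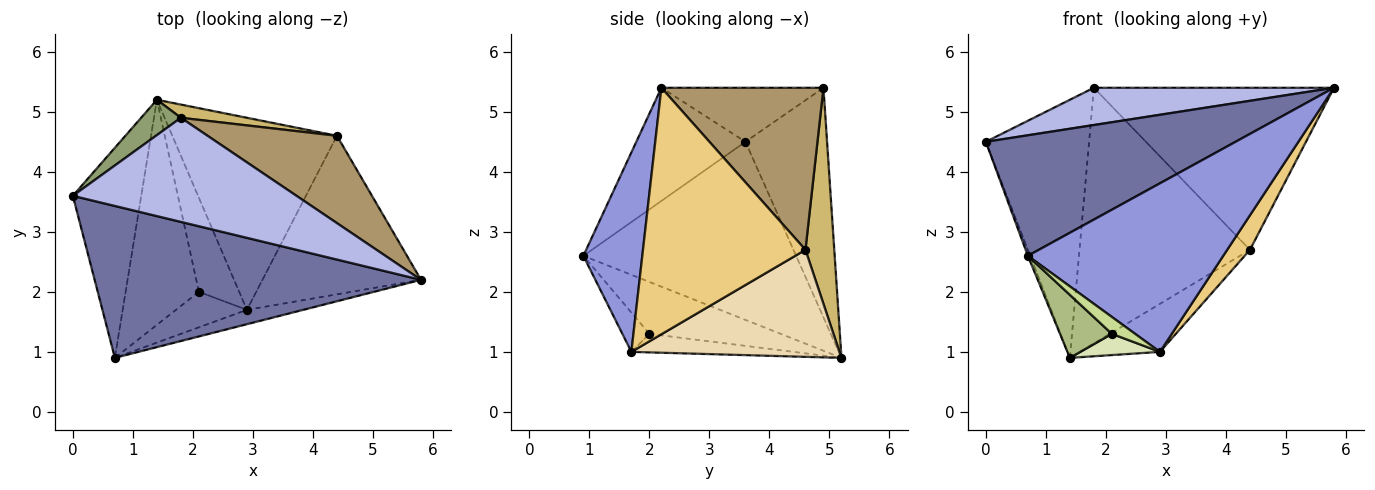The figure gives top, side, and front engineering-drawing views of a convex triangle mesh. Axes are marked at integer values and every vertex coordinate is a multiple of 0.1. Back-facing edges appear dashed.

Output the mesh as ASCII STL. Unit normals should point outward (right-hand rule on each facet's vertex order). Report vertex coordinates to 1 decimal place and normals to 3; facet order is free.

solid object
 facet normal -0.262 -0.600 0.756
  outer loop
   vertex 0.7 0.9 2.6
   vertex 5.8 2.2 5.4
   vertex 0.0 3.6 4.5
  endloop
 endfacet
 facet normal -0.933 0.010 -0.358
  outer loop
   vertex 1.4 5.2 0.9
   vertex 0.7 0.9 2.6
   vertex 0.0 3.6 4.5
  endloop
 endfacet
 facet normal 0.288 -0.954 -0.081
  outer loop
   vertex 2.9 1.7 1.0
   vertex 5.8 2.2 5.4
   vertex 0.7 0.9 2.6
  endloop
 endfacet
 facet normal -0.222 -0.329 0.918
  outer loop
   vertex 1.8 4.9 5.4
   vertex 0.0 3.6 4.5
   vertex 5.8 2.2 5.4
  endloop
 endfacet
 facet normal -0.617 0.780 0.107
  outer loop
   vertex 1.8 4.9 5.4
   vertex 1.4 5.2 0.9
   vertex 0.0 3.6 4.5
  endloop
 endfacet
 facet normal -0.564 -0.223 -0.795
  outer loop
   vertex 2.1 2.0 1.3
   vertex 0.7 0.9 2.6
   vertex 1.4 5.2 0.9
  endloop
 endfacet
 facet normal -0.447 -0.385 -0.807
  outer loop
   vertex 2.1 2.0 1.3
   vertex 2.9 1.7 1.0
   vertex 0.7 0.9 2.6
  endloop
 endfacet
 facet normal -0.409 -0.201 -0.890
  outer loop
   vertex 2.1 2.0 1.3
   vertex 1.4 5.2 0.9
   vertex 2.9 1.7 1.0
  endloop
 endfacet
 facet normal 0.511 0.757 0.408
  outer loop
   vertex 4.4 4.6 2.7
   vertex 1.8 4.9 5.4
   vertex 5.8 2.2 5.4
  endloop
 endfacet
 facet normal 0.166 0.985 0.051
  outer loop
   vertex 4.4 4.6 2.7
   vertex 1.4 5.2 0.9
   vertex 1.8 4.9 5.4
  endloop
 endfacet
 facet normal 0.835 -0.117 -0.537
  outer loop
   vertex 4.4 4.6 2.7
   vertex 5.8 2.2 5.4
   vertex 2.9 1.7 1.0
  endloop
 endfacet
 facet normal 0.533 0.205 -0.821
  outer loop
   vertex 4.4 4.6 2.7
   vertex 2.9 1.7 1.0
   vertex 1.4 5.2 0.9
  endloop
 endfacet
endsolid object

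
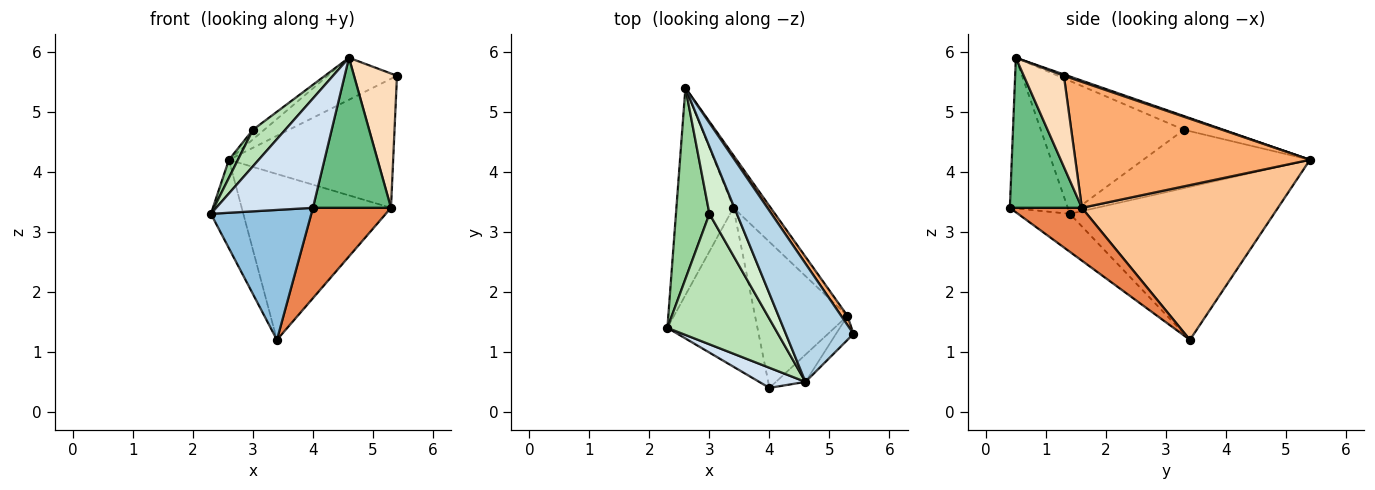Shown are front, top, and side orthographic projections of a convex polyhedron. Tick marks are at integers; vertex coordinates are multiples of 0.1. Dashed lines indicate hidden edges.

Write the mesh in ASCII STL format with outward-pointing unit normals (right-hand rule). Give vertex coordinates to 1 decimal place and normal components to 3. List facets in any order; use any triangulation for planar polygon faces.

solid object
 facet normal -0.927 0.147 -0.345
  outer loop
   vertex 3.4 3.4 1.2
   vertex 2.3 1.4 3.3
   vertex 2.6 5.4 4.2
  endloop
 endfacet
 facet normal -0.311 -0.602 -0.736
  outer loop
   vertex 4.0 0.4 3.4
   vertex 2.3 1.4 3.3
   vertex 3.4 3.4 1.2
  endloop
 endfacet
 facet normal 0.019 0.335 0.942
  outer loop
   vertex 4.6 0.5 5.9
   vertex 5.4 1.3 5.6
   vertex 2.6 5.4 4.2
  endloop
 endfacet
 facet normal -0.508 -0.847 0.156
  outer loop
   vertex 4.6 0.5 5.9
   vertex 2.3 1.4 3.3
   vertex 4.0 0.4 3.4
  endloop
 endfacet
 facet normal 0.437 -0.473 -0.765
  outer loop
   vertex 5.3 1.6 3.4
   vertex 4.0 0.4 3.4
   vertex 3.4 3.4 1.2
  endloop
 endfacet
 facet normal 0.819 0.573 0.041
  outer loop
   vertex 5.3 1.6 3.4
   vertex 2.6 5.4 4.2
   vertex 5.4 1.3 5.6
  endloop
 endfacet
 facet normal 0.781 0.595 -0.188
  outer loop
   vertex 5.3 1.6 3.4
   vertex 3.4 3.4 1.2
   vertex 2.6 5.4 4.2
  endloop
 endfacet
 facet normal 0.676 -0.725 -0.130
  outer loop
   vertex 5.3 1.6 3.4
   vertex 5.4 1.3 5.6
   vertex 4.6 0.5 5.9
  endloop
 endfacet
 facet normal 0.672 -0.728 -0.132
  outer loop
   vertex 5.3 1.6 3.4
   vertex 4.6 0.5 5.9
   vertex 4.0 0.4 3.4
  endloop
 endfacet
 facet normal -0.867 -0.047 0.497
  outer loop
   vertex 3.0 3.3 4.7
   vertex 2.6 5.4 4.2
   vertex 2.3 1.4 3.3
  endloop
 endfacet
 facet normal -0.767 -0.173 0.618
  outer loop
   vertex 3.0 3.3 4.7
   vertex 2.3 1.4 3.3
   vertex 4.6 0.5 5.9
  endloop
 endfacet
 facet normal -0.444 0.127 0.887
  outer loop
   vertex 3.0 3.3 4.7
   vertex 4.6 0.5 5.9
   vertex 2.6 5.4 4.2
  endloop
 endfacet
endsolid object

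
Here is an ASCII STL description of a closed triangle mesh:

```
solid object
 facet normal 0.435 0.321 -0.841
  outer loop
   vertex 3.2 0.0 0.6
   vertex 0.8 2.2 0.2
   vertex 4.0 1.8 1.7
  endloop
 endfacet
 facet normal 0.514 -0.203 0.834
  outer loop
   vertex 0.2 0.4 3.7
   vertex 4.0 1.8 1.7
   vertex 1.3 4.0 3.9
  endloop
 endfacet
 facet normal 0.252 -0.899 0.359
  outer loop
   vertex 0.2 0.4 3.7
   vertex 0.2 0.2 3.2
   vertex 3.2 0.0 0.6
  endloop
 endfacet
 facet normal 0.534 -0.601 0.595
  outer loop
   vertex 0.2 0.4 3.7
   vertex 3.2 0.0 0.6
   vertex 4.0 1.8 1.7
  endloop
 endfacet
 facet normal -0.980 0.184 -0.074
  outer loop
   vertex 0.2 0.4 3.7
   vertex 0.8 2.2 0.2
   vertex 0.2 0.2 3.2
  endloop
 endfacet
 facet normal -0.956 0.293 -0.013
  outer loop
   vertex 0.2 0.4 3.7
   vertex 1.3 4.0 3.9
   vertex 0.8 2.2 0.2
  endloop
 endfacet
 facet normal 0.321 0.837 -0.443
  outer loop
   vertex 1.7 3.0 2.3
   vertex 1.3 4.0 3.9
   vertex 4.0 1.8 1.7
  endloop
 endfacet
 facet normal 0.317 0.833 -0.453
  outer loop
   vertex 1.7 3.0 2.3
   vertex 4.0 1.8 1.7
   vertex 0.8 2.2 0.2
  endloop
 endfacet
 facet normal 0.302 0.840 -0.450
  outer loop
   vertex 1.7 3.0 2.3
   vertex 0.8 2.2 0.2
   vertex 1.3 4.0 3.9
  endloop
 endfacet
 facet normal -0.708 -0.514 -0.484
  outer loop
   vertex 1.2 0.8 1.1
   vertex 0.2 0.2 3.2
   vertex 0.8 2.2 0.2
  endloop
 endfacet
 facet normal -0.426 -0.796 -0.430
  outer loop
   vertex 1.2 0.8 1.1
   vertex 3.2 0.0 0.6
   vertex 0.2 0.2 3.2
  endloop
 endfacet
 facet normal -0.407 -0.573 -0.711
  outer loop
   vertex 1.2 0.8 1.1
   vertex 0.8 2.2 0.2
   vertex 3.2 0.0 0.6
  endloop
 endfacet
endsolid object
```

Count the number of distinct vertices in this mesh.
8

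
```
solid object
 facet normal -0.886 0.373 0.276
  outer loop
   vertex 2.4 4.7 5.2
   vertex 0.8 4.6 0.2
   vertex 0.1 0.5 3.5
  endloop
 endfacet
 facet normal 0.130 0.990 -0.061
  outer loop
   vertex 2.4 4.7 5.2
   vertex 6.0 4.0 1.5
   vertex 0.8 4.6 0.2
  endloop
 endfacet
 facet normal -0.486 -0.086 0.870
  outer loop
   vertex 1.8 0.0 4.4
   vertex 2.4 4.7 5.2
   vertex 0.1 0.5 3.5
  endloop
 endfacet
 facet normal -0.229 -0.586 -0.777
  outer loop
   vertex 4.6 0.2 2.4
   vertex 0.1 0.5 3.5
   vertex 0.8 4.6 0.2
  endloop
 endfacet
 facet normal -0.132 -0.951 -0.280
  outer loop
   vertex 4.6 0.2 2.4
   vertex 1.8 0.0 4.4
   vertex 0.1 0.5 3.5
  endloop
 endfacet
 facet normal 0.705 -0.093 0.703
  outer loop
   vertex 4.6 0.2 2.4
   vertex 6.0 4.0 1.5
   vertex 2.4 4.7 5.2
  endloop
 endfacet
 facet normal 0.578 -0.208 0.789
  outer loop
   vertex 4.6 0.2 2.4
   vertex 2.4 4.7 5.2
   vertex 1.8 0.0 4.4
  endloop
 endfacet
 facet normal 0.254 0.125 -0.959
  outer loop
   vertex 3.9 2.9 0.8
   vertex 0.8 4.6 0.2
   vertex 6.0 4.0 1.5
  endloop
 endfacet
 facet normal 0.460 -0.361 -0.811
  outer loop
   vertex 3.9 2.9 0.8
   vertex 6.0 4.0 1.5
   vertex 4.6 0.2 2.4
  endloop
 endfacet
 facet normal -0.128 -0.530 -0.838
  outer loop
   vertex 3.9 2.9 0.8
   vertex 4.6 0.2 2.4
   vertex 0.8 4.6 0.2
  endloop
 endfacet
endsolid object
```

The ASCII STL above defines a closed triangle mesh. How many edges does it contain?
15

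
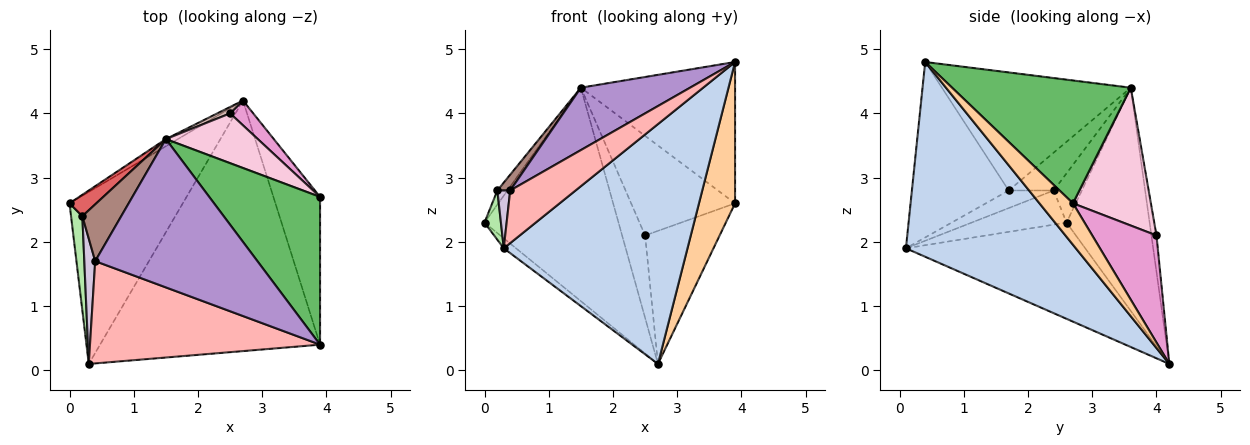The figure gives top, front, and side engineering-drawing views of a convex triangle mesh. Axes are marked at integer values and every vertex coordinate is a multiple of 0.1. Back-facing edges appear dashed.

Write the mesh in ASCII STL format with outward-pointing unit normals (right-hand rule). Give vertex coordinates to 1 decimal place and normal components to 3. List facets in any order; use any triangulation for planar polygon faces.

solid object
 facet normal -0.647 0.044 -0.761
  outer loop
   vertex 0.3 0.1 1.9
   vertex 0.0 2.6 2.3
   vertex 2.7 4.2 0.1
  endloop
 endfacet
 facet normal 0.539 -0.583 -0.609
  outer loop
   vertex 0.3 0.1 1.9
   vertex 2.7 4.2 0.1
   vertex 3.9 0.4 4.8
  endloop
 endfacet
 facet normal -0.527 0.850 -0.028
  outer loop
   vertex 1.5 3.6 4.4
   vertex 2.7 4.2 0.1
   vertex 0.0 2.6 2.3
  endloop
 endfacet
 facet normal 0.540 -0.582 -0.608
  outer loop
   vertex 3.9 2.7 2.6
   vertex 3.9 0.4 4.8
   vertex 2.7 4.2 0.1
  endloop
 endfacet
 facet normal 0.625 0.539 0.564
  outer loop
   vertex 3.9 2.7 2.6
   vertex 1.5 3.6 4.4
   vertex 3.9 0.4 4.8
  endloop
 endfacet
 facet normal -0.937 -0.162 0.310
  outer loop
   vertex 0.2 2.4 2.8
   vertex 0.0 2.6 2.3
   vertex 0.3 0.1 1.9
  endloop
 endfacet
 facet normal -0.838 0.301 0.455
  outer loop
   vertex 0.2 2.4 2.8
   vertex 1.5 3.6 4.4
   vertex 0.0 2.6 2.3
  endloop
 endfacet
 facet normal -0.561 -0.379 0.736
  outer loop
   vertex 0.4 1.7 2.8
   vertex 0.3 0.1 1.9
   vertex 3.9 0.4 4.8
  endloop
 endfacet
 facet normal -0.557 -0.322 0.765
  outer loop
   vertex 0.4 1.7 2.8
   vertex 3.9 0.4 4.8
   vertex 1.5 3.6 4.4
  endloop
 endfacet
 facet normal -0.826 -0.236 0.511
  outer loop
   vertex 0.4 1.7 2.8
   vertex 0.2 2.4 2.8
   vertex 0.3 0.1 1.9
  endloop
 endfacet
 facet normal -0.684 -0.195 0.703
  outer loop
   vertex 0.4 1.7 2.8
   vertex 1.5 3.6 4.4
   vertex 0.2 2.4 2.8
  endloop
 endfacet
 facet normal -0.215 0.974 0.076
  outer loop
   vertex 2.5 4.0 2.1
   vertex 2.7 4.2 0.1
   vertex 1.5 3.6 4.4
  endloop
 endfacet
 facet normal 0.647 0.750 0.140
  outer loop
   vertex 2.5 4.0 2.1
   vertex 3.9 2.7 2.6
   vertex 2.7 4.2 0.1
  endloop
 endfacet
 facet normal 0.557 0.743 0.371
  outer loop
   vertex 2.5 4.0 2.1
   vertex 1.5 3.6 4.4
   vertex 3.9 2.7 2.6
  endloop
 endfacet
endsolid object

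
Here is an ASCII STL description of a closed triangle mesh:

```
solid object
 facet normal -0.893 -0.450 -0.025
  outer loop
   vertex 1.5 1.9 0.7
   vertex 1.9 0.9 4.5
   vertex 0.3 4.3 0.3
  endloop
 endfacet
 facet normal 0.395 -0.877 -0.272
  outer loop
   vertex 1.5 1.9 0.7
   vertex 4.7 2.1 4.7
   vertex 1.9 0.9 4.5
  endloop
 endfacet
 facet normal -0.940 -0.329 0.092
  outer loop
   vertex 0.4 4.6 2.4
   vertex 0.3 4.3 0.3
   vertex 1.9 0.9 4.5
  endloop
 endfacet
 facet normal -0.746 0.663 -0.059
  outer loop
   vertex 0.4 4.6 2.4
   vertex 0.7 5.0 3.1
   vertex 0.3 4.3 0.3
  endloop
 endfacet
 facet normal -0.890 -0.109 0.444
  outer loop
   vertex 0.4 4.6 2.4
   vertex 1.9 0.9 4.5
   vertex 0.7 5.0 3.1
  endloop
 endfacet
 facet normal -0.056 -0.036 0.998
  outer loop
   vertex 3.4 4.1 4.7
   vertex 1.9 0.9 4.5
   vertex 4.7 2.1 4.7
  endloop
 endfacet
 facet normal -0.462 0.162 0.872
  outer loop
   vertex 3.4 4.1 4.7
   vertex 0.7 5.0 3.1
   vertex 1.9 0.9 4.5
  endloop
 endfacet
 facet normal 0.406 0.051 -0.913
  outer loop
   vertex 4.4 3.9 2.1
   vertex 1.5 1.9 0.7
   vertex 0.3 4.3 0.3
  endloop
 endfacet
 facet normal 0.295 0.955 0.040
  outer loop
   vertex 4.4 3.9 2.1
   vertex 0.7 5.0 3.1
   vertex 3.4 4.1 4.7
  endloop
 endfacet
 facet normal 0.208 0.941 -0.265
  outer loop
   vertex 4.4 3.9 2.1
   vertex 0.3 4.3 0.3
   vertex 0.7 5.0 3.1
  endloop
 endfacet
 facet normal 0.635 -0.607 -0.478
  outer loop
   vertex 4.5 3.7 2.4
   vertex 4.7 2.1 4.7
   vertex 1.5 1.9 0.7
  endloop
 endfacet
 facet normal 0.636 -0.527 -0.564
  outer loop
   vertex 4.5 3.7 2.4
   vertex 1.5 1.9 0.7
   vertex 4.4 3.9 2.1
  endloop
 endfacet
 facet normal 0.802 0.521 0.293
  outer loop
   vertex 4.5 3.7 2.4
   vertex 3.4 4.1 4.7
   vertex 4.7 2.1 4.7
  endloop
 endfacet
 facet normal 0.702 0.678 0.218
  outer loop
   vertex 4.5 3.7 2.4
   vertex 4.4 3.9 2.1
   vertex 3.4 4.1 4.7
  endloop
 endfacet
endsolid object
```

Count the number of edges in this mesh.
21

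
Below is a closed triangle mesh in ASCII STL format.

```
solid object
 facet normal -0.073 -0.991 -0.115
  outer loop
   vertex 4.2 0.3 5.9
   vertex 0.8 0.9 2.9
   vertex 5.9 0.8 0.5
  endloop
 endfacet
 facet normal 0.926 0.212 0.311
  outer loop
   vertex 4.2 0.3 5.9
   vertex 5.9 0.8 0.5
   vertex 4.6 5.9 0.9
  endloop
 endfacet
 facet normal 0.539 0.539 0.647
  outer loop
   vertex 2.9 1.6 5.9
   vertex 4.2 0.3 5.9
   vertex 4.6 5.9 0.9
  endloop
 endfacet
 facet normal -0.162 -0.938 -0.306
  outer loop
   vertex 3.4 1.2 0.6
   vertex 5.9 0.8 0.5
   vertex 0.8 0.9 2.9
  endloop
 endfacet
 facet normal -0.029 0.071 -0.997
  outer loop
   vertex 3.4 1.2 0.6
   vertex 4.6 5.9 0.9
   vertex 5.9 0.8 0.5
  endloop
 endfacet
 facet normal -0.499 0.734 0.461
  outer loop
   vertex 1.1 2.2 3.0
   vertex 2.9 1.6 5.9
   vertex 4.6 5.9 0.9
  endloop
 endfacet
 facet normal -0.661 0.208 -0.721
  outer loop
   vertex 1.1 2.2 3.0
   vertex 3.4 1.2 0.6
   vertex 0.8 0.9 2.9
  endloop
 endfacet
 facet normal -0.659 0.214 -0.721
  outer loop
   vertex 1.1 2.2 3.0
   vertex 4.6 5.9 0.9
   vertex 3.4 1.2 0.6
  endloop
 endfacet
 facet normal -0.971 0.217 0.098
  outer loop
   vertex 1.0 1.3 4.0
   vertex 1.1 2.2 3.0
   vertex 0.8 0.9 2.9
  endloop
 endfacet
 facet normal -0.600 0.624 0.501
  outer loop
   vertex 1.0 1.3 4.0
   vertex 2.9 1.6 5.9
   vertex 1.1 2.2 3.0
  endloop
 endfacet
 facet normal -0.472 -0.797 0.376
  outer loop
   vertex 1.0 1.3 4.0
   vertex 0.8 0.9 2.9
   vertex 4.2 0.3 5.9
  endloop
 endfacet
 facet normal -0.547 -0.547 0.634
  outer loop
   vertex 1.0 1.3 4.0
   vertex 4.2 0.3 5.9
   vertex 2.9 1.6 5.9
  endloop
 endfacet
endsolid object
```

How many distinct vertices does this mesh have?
8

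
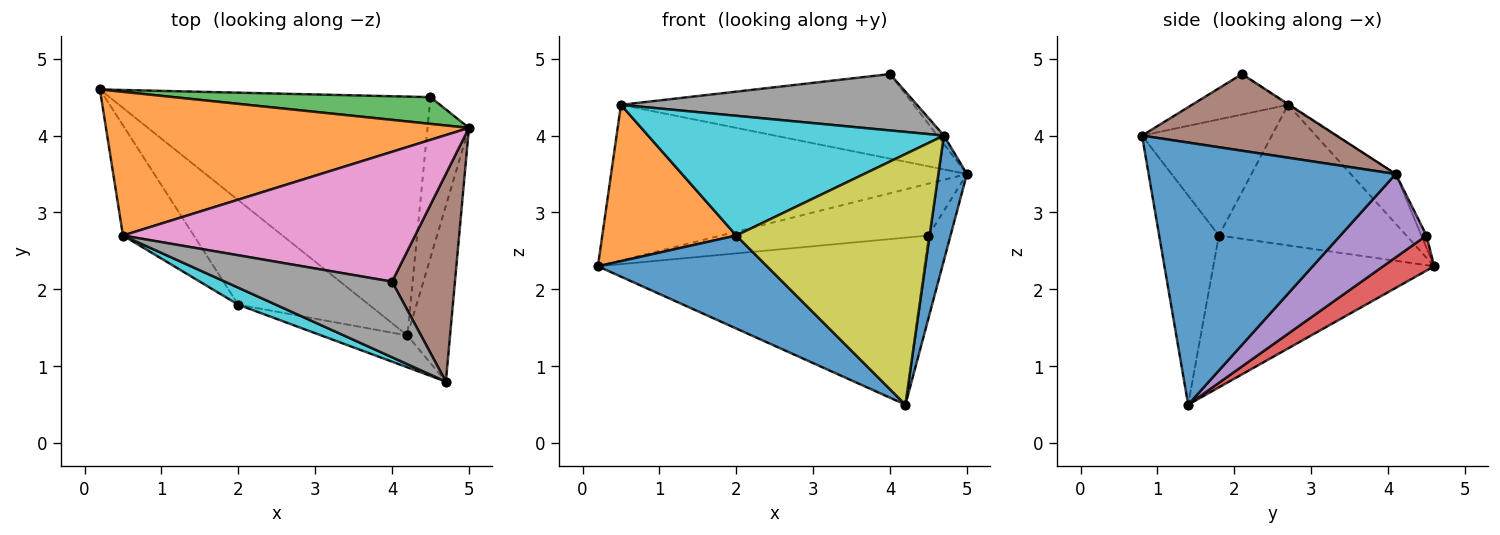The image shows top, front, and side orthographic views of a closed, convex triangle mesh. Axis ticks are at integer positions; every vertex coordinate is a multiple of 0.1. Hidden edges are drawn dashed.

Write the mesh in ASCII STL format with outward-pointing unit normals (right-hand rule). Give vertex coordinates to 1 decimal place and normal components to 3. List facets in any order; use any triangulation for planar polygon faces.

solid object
 facet normal 0.981 -0.113 -0.160
  outer loop
   vertex 4.2 1.4 0.5
   vertex 5.0 4.1 3.5
   vertex 4.7 0.8 4.0
  endloop
 endfacet
 facet normal -0.093 0.732 0.675
  outer loop
   vertex 0.5 2.7 4.4
   vertex 5.0 4.1 3.5
   vertex 0.2 4.6 2.3
  endloop
 endfacet
 facet normal -0.022 0.889 0.458
  outer loop
   vertex 4.5 4.5 2.7
   vertex 0.2 4.6 2.3
   vertex 5.0 4.1 3.5
  endloop
 endfacet
 facet normal 0.089 0.571 -0.816
  outer loop
   vertex 4.5 4.5 2.7
   vertex 4.2 1.4 0.5
   vertex 0.2 4.6 2.3
  endloop
 endfacet
 facet normal 0.873 0.223 -0.434
  outer loop
   vertex 4.5 4.5 2.7
   vertex 5.0 4.1 3.5
   vertex 4.2 1.4 0.5
  endloop
 endfacet
 facet normal 0.773 0.026 0.634
  outer loop
   vertex 4.0 2.1 4.8
   vertex 4.7 0.8 4.0
   vertex 5.0 4.1 3.5
  endloop
 endfacet
 facet normal -0.002 0.546 0.838
  outer loop
   vertex 4.0 2.1 4.8
   vertex 5.0 4.1 3.5
   vertex 0.5 2.7 4.4
  endloop
 endfacet
 facet normal -0.191 -0.587 0.787
  outer loop
   vertex 4.0 2.1 4.8
   vertex 0.5 2.7 4.4
   vertex 4.7 0.8 4.0
  endloop
 endfacet
 facet normal -0.293 -0.948 -0.121
  outer loop
   vertex 2.0 1.8 2.7
   vertex 4.2 1.4 0.5
   vertex 4.7 0.8 4.0
  endloop
 endfacet
 facet normal -0.398 -0.908 0.129
  outer loop
   vertex 2.0 1.8 2.7
   vertex 4.7 0.8 4.0
   vertex 0.5 2.7 4.4
  endloop
 endfacet
 facet normal -0.655 -0.502 -0.564
  outer loop
   vertex 2.0 1.8 2.7
   vertex 0.2 4.6 2.3
   vertex 4.2 1.4 0.5
  endloop
 endfacet
 facet normal -0.753 -0.538 -0.379
  outer loop
   vertex 2.0 1.8 2.7
   vertex 0.5 2.7 4.4
   vertex 0.2 4.6 2.3
  endloop
 endfacet
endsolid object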